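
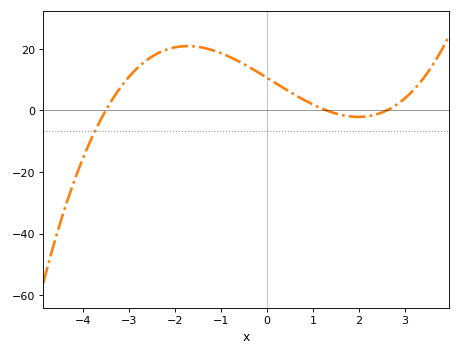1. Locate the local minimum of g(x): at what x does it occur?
2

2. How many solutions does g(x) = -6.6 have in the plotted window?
1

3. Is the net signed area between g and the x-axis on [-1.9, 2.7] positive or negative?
positive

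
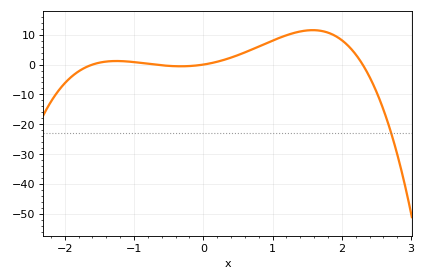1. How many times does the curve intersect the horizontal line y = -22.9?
1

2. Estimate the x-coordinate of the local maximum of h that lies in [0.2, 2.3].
1.58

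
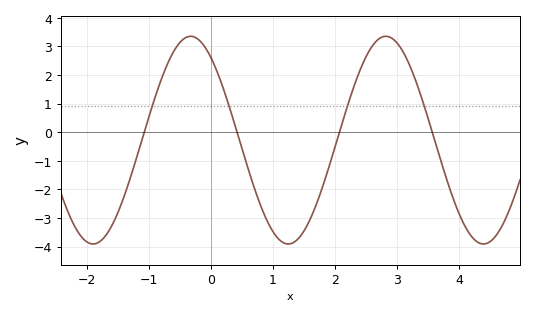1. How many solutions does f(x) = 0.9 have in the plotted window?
4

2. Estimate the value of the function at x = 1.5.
-3.45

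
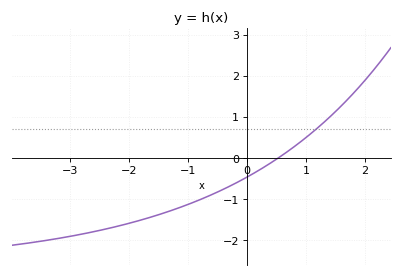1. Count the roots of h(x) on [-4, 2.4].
1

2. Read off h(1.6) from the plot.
1.27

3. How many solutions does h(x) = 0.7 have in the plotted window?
1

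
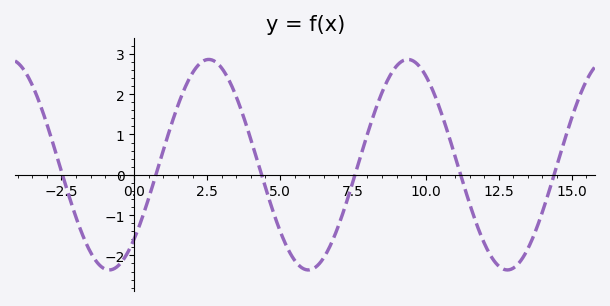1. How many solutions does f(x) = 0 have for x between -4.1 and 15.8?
6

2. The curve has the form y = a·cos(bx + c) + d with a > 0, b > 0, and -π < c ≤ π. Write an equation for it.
y = 2.61cos(0.92x - 2.35) + 0.25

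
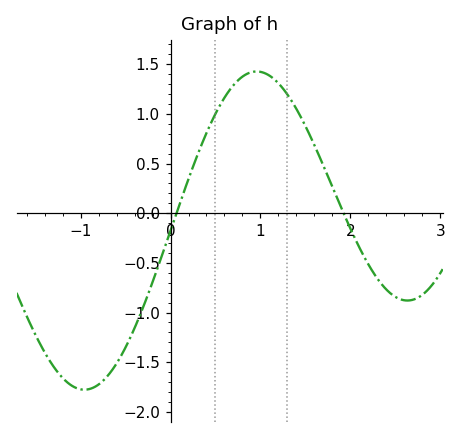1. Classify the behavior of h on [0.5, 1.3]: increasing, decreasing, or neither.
neither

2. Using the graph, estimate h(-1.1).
-1.73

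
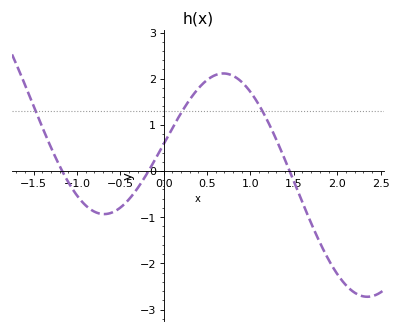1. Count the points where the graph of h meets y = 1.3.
3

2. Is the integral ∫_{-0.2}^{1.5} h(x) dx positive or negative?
positive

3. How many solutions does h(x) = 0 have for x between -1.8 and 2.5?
3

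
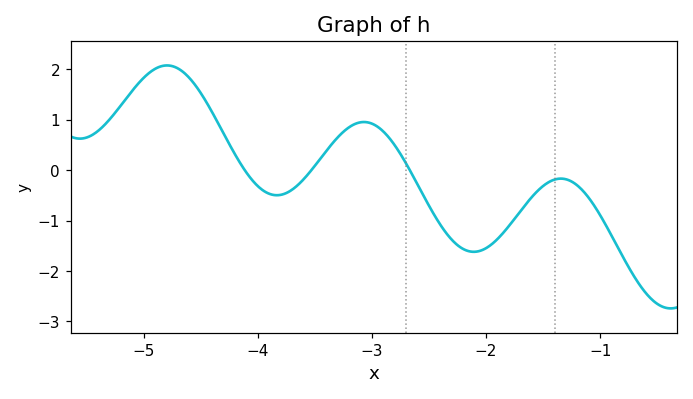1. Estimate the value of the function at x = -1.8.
-1.1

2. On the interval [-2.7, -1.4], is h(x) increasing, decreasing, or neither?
neither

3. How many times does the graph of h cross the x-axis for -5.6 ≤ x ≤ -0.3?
3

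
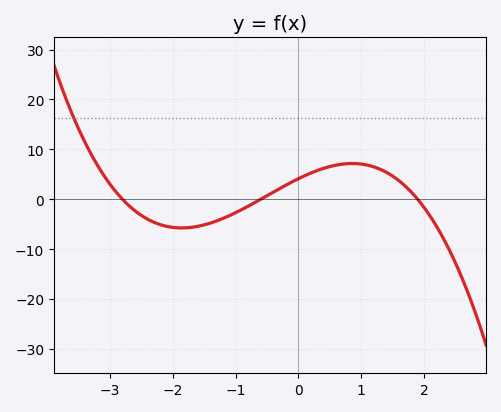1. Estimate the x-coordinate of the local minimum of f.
-1.86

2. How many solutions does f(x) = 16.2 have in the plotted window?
1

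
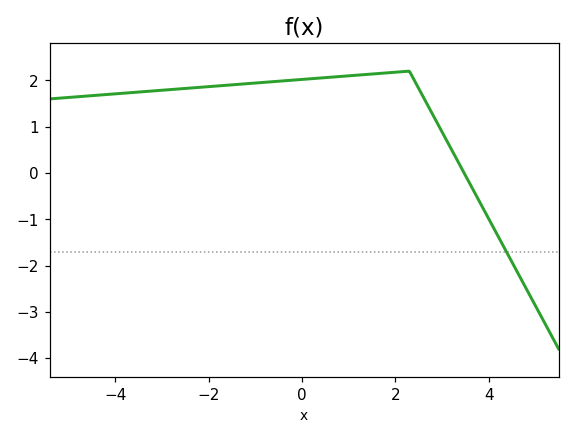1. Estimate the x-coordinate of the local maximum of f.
2.2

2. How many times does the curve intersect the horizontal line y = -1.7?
1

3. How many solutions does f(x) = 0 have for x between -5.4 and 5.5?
1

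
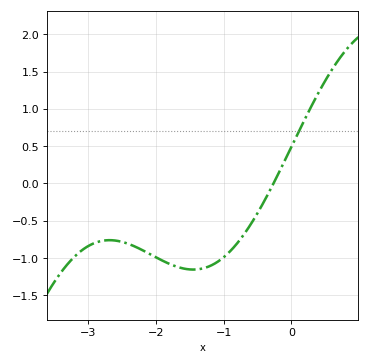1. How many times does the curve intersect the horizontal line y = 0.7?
1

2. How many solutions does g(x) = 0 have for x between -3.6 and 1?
1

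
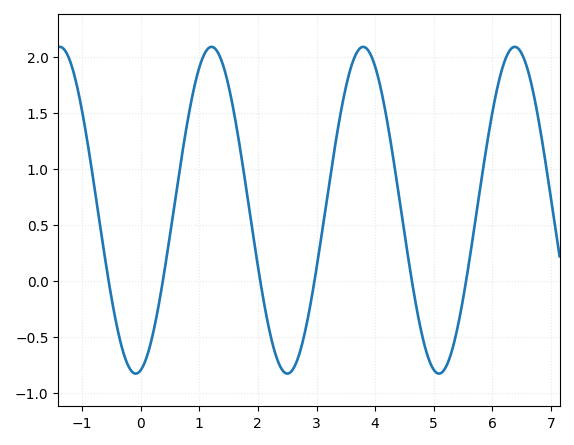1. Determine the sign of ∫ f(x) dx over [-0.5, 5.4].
positive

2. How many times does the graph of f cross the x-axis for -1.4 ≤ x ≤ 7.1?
6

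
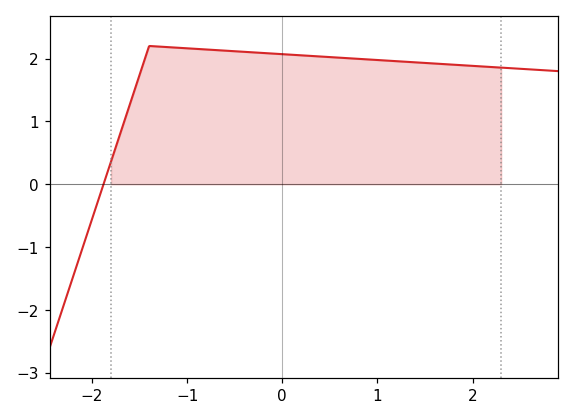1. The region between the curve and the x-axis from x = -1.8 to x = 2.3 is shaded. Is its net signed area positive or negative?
positive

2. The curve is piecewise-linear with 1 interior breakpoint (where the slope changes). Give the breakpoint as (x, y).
(-1.4, 2.2)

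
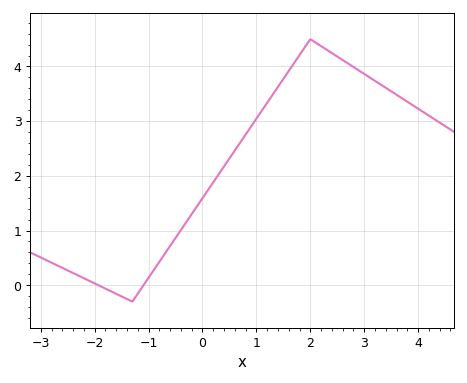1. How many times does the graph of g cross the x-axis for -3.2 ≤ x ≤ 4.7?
2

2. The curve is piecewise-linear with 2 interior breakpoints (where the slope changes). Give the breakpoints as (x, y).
(-1.3, -0.3); (2, 4.5)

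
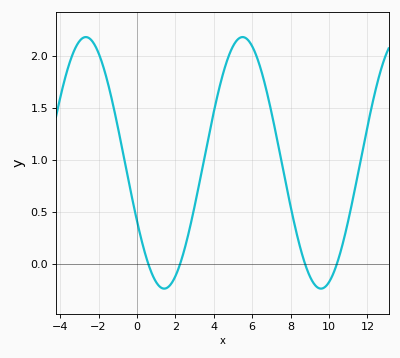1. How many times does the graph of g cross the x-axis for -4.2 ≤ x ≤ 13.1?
4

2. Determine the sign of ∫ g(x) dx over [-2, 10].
positive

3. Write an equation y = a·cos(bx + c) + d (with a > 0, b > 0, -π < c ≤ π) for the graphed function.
y = 1.21cos(0.77x + 2) + 0.97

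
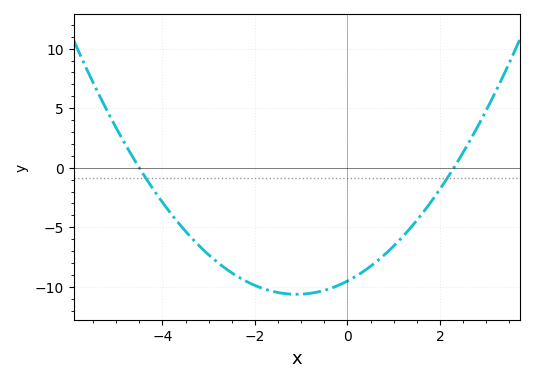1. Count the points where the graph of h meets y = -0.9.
2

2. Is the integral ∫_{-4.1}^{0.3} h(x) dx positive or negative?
negative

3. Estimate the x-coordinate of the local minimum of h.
-1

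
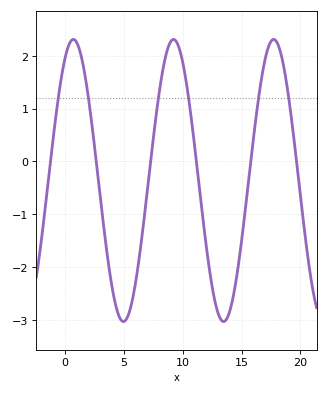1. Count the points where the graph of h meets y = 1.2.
6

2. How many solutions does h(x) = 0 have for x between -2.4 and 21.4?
6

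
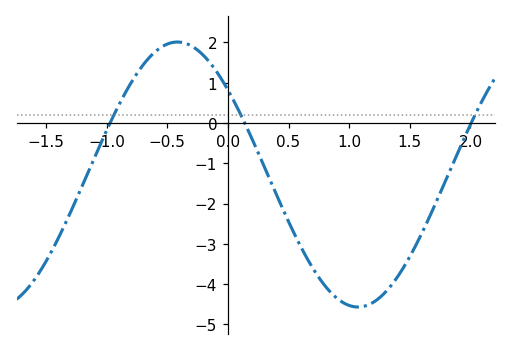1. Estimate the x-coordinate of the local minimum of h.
1.1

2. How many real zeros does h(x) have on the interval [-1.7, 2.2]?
3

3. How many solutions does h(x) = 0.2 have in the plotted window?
3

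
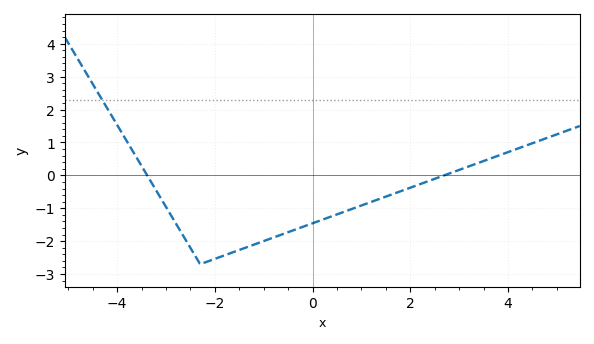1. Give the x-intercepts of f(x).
-3.38, 2.7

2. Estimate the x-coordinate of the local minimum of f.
-2.3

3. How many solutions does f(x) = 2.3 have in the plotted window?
1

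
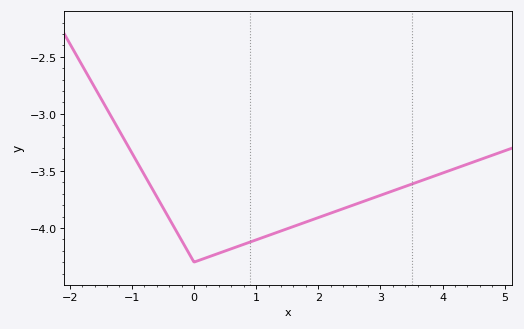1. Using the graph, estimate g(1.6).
-3.99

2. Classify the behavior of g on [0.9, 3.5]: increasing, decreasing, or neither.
increasing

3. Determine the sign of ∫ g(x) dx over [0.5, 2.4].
negative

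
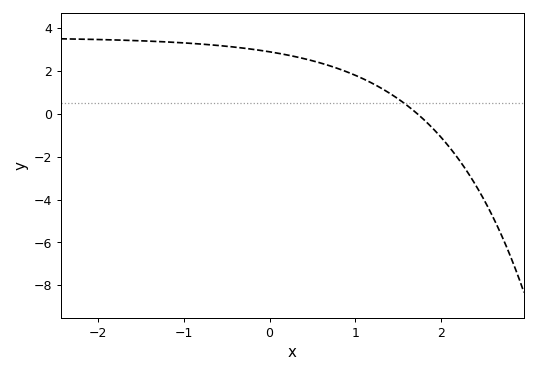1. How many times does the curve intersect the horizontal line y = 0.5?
1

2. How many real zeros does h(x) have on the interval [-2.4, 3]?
1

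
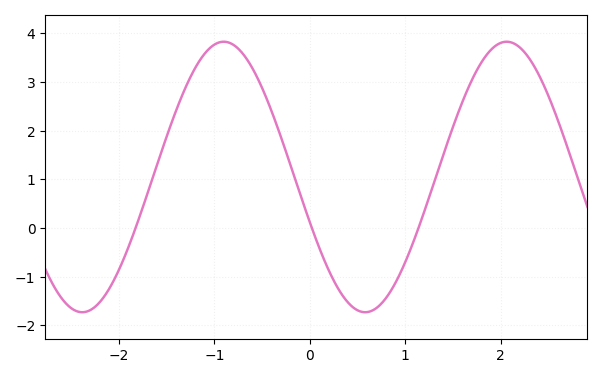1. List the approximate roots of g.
-1.83, 0.022, 1.14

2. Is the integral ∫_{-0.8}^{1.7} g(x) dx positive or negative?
positive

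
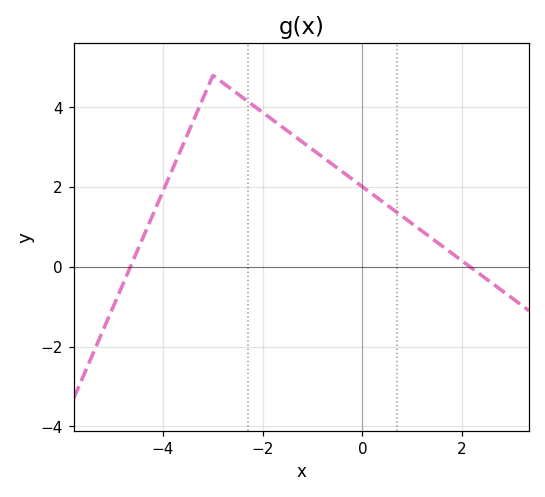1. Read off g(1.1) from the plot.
1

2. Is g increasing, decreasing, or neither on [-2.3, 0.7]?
decreasing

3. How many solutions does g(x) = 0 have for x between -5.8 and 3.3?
2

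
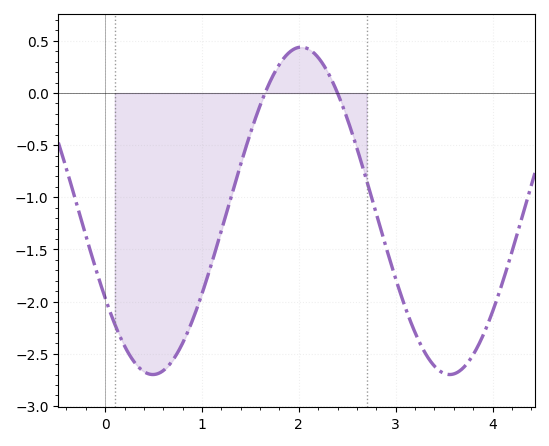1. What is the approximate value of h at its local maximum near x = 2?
0.44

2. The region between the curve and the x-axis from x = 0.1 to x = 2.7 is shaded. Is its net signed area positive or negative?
negative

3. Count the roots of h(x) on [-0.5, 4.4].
2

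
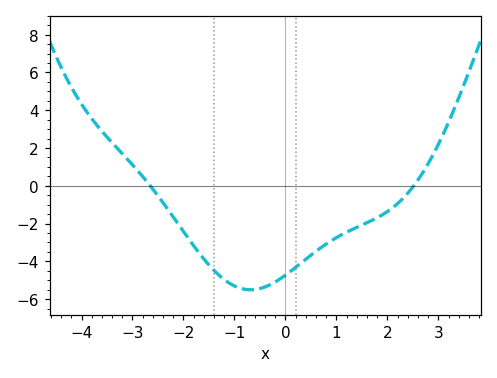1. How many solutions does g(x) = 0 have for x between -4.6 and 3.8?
2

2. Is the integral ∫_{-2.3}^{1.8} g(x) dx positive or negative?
negative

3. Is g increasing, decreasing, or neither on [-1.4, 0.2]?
neither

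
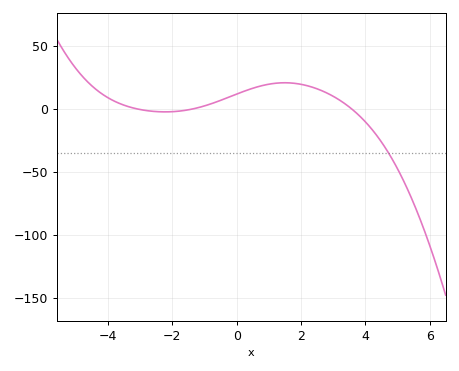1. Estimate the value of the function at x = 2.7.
15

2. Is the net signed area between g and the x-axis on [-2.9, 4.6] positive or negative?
positive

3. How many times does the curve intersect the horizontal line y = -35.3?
1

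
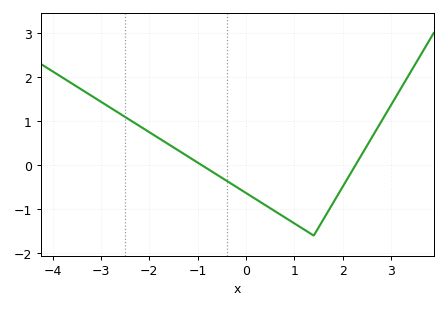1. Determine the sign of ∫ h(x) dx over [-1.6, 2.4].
negative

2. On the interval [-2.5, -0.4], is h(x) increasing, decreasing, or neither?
decreasing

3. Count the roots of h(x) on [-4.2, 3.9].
2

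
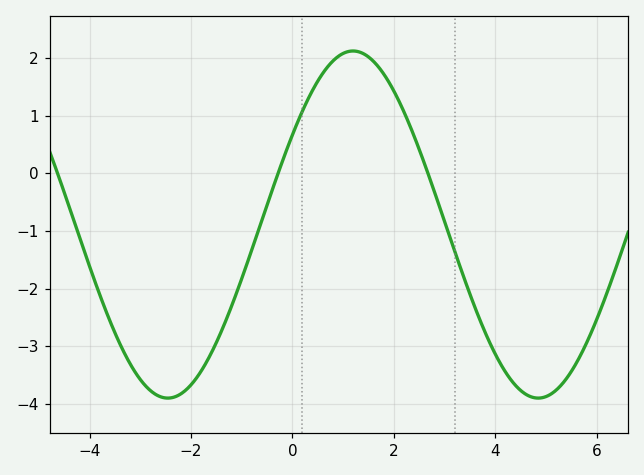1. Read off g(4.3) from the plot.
-3.6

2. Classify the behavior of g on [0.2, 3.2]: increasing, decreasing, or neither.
neither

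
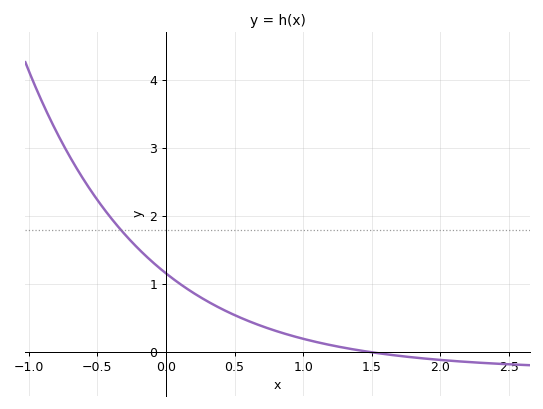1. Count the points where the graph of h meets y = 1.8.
1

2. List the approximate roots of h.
1.5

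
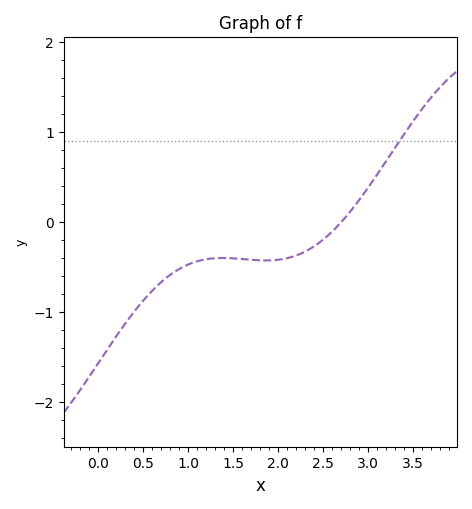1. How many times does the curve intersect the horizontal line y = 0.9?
1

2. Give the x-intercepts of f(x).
2.7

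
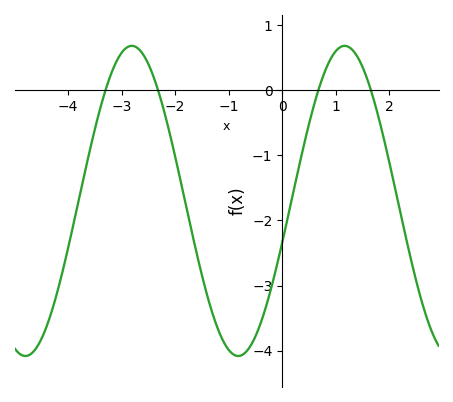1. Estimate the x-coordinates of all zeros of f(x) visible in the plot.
-3.4, -2.4, 0.6, 1.6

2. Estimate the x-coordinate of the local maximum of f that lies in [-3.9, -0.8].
-2.8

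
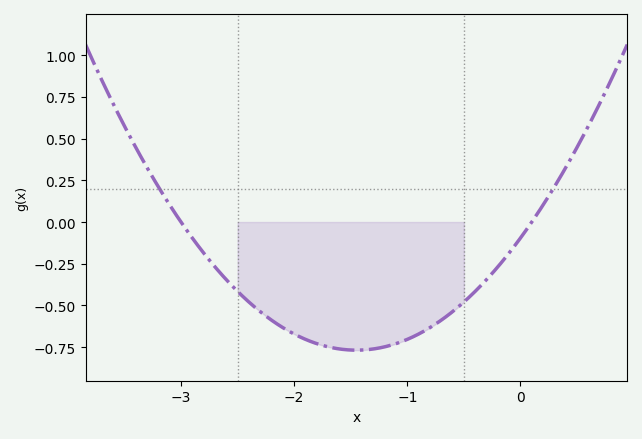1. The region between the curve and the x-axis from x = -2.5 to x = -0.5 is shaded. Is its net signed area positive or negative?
negative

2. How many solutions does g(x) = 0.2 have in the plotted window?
2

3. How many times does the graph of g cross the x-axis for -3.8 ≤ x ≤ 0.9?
2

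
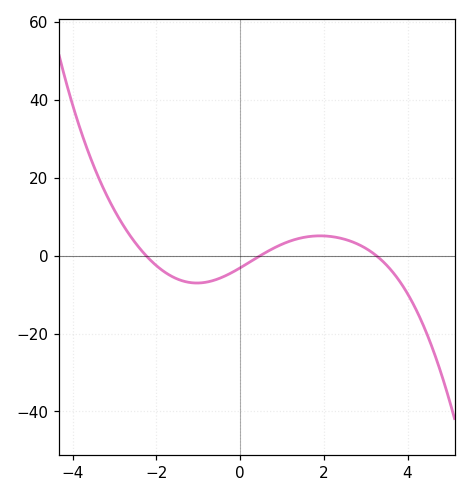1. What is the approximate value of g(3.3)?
-0.393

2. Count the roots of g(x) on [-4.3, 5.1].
3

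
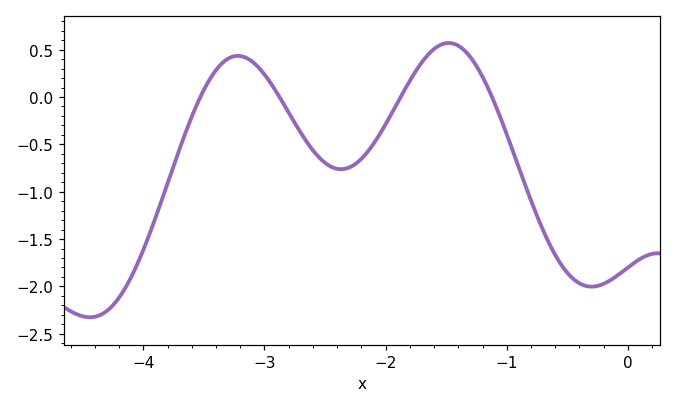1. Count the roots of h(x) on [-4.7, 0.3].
4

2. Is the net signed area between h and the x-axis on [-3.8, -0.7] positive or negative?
negative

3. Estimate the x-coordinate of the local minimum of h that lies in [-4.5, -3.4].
-4.4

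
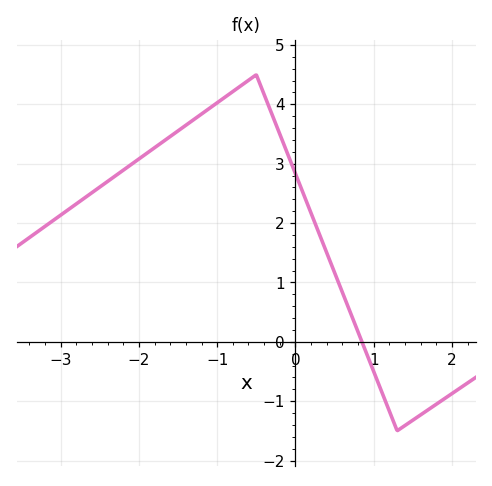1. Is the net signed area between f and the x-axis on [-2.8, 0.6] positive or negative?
positive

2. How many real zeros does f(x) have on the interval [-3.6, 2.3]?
1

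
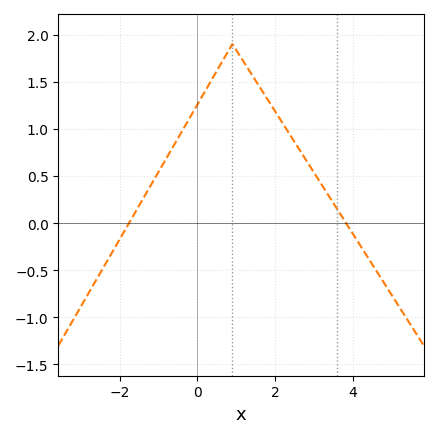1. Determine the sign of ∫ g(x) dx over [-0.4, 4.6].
positive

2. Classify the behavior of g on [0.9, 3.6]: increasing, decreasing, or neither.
decreasing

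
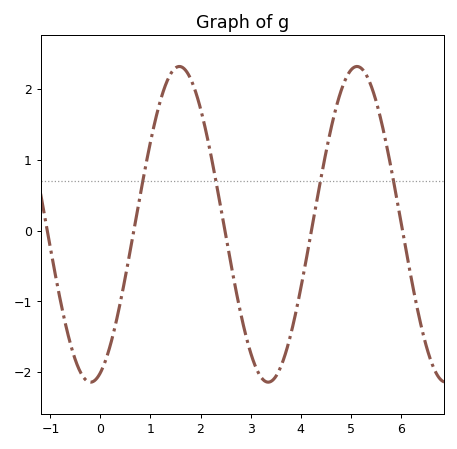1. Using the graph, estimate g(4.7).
1.71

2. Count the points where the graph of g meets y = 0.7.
4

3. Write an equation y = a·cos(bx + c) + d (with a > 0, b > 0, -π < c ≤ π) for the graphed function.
y = 2.23cos(1.77x - 2.79) + 0.09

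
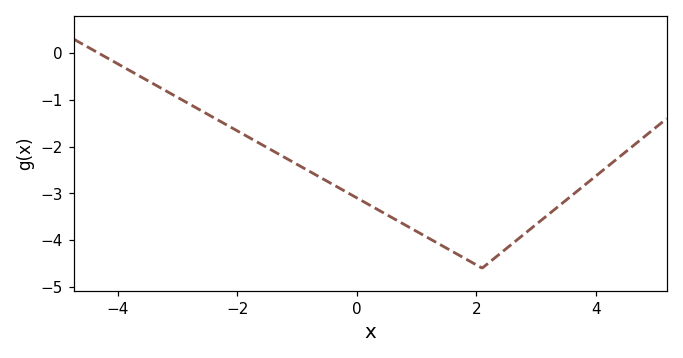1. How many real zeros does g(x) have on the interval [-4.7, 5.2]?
1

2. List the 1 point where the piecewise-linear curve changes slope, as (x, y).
(2.1, -4.6)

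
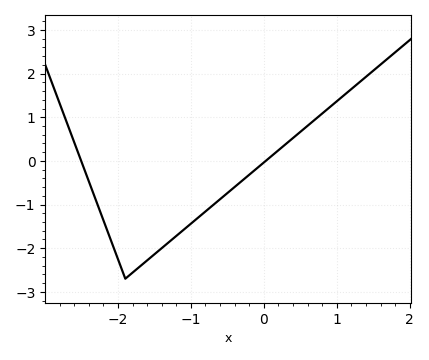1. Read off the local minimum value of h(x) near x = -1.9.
-2.7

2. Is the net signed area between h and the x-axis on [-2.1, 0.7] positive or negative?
negative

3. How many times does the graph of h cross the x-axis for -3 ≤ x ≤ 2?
2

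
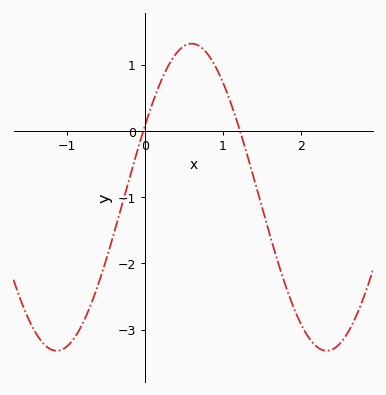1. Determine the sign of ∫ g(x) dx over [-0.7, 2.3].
negative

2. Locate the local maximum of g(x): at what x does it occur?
0.6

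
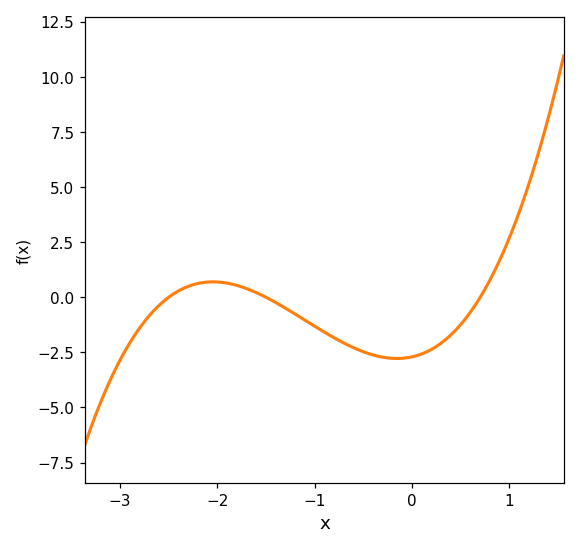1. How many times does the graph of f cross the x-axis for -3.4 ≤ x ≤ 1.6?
3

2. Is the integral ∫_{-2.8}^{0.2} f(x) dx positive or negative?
negative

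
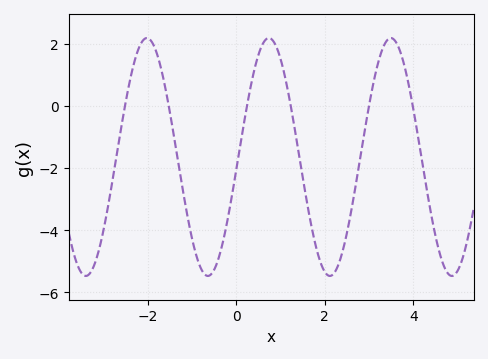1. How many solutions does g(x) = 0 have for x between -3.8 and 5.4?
6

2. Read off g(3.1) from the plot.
0.8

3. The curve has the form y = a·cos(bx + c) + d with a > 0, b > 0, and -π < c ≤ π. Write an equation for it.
y = 3.83cos(2.3x - 1.7) - 1.64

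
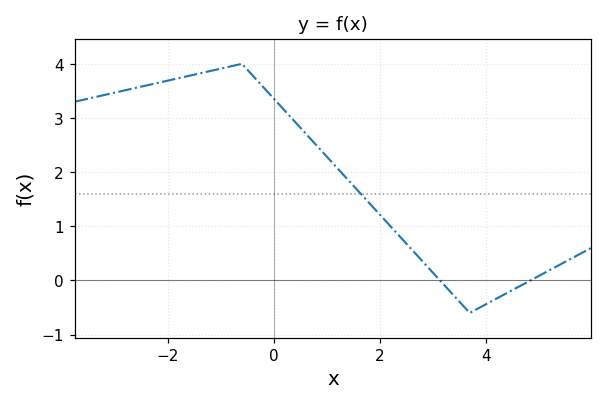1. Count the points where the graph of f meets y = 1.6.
1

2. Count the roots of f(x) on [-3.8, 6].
2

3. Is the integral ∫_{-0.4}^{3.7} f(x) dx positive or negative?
positive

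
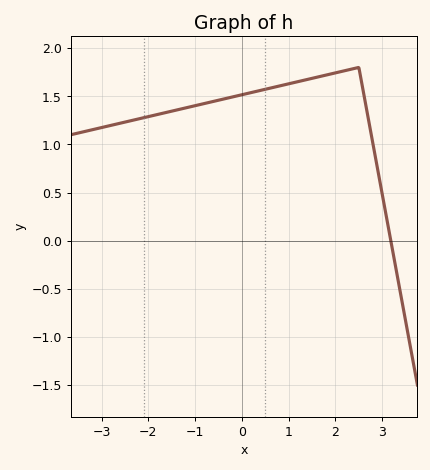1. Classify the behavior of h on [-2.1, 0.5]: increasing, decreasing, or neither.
increasing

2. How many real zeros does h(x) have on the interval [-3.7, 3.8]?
1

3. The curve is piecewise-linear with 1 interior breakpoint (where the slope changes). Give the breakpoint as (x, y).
(2.5, 1.8)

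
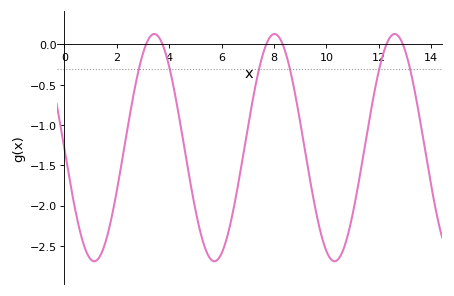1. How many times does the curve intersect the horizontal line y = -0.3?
6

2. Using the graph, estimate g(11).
-2.1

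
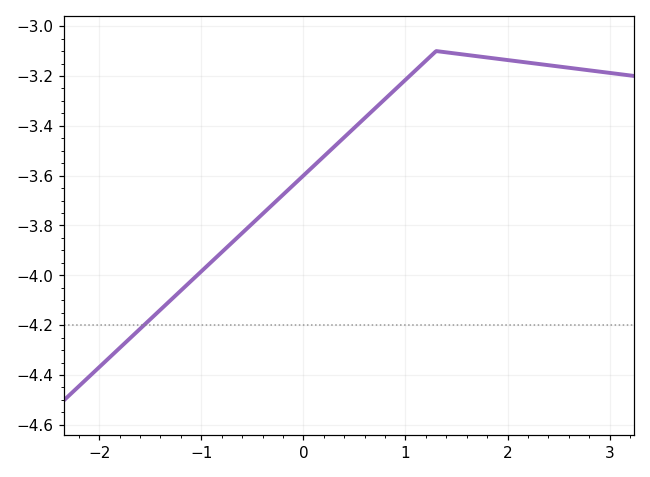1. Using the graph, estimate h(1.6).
-3.12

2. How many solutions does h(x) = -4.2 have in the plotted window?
1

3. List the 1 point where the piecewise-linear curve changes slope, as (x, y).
(1.3, -3.1)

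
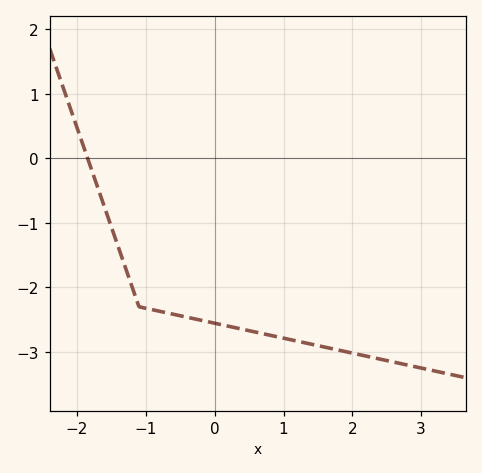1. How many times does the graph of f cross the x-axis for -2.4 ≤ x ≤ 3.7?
1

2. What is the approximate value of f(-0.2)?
-2.5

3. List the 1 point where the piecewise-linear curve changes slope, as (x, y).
(-1.1, -2.3)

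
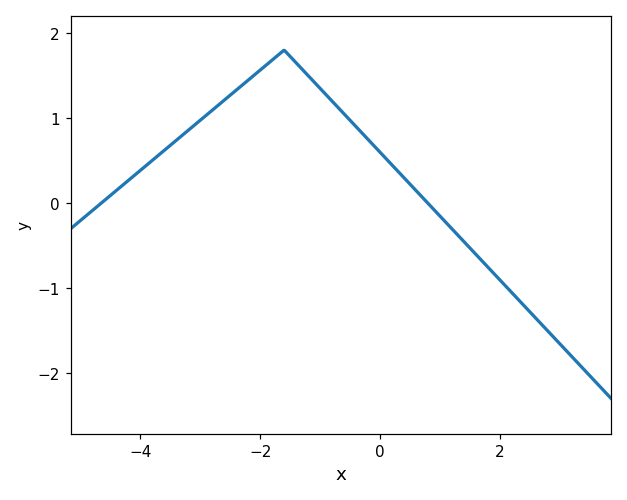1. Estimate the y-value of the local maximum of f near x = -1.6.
1.8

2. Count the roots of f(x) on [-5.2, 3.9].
2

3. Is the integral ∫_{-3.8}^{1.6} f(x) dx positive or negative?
positive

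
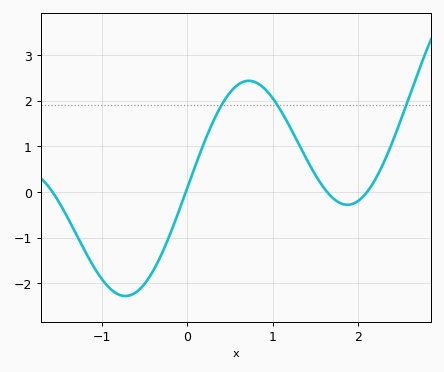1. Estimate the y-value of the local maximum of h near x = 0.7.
2.4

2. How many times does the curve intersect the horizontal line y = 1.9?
3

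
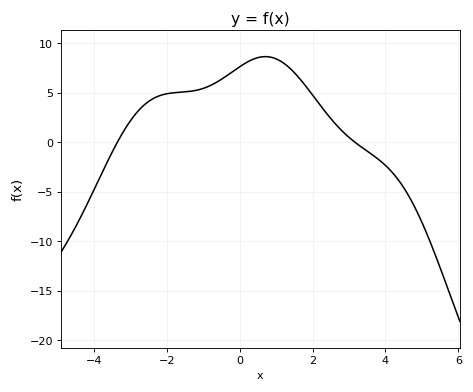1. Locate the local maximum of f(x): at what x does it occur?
0.706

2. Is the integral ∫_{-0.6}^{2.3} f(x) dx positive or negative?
positive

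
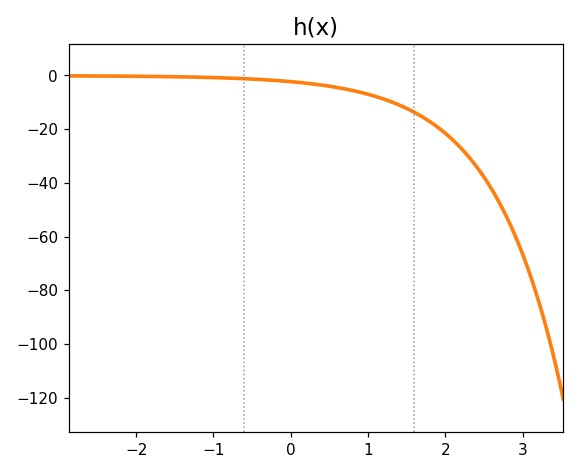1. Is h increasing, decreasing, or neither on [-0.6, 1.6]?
decreasing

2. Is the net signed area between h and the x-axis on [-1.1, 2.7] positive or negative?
negative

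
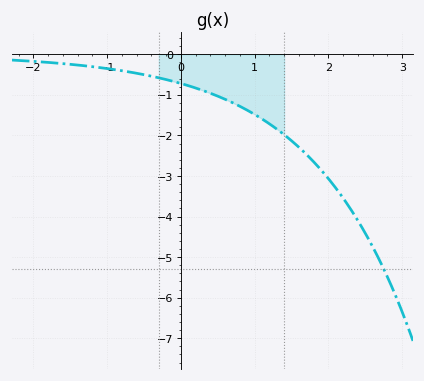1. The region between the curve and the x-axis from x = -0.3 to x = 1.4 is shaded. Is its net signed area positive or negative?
negative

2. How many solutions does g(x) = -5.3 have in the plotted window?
1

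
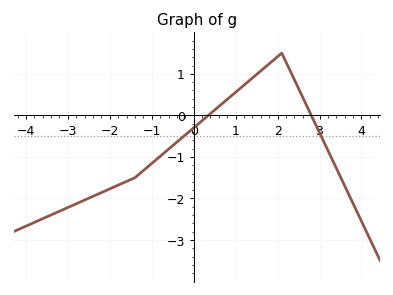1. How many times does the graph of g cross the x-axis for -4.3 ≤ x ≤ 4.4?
2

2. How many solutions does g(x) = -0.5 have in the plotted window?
2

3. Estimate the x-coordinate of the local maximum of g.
2.1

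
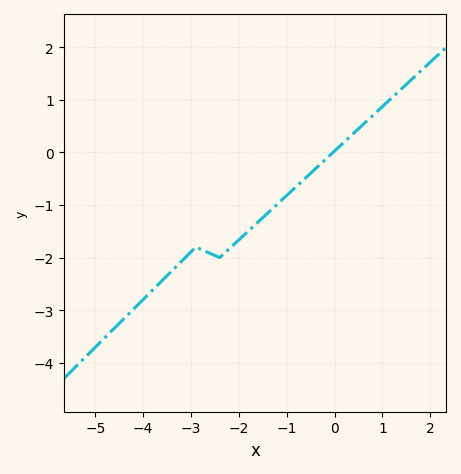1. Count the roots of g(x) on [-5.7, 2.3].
1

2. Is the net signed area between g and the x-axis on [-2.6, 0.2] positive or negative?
negative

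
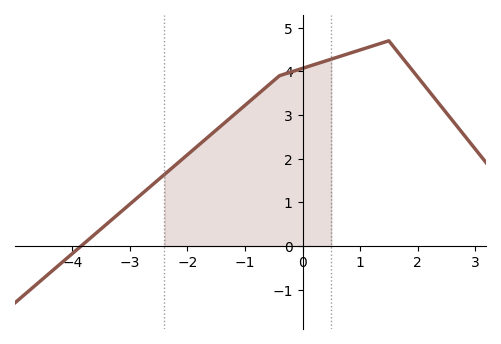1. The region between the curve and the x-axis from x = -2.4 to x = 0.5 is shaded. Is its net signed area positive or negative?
positive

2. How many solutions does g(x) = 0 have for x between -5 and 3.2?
1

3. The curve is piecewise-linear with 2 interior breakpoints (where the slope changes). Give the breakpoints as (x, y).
(-0.4, 3.9); (1.5, 4.7)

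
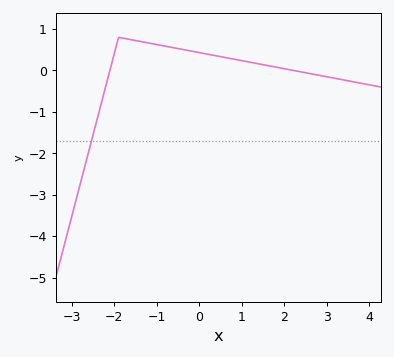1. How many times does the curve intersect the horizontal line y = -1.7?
1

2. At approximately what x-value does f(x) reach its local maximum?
-1.9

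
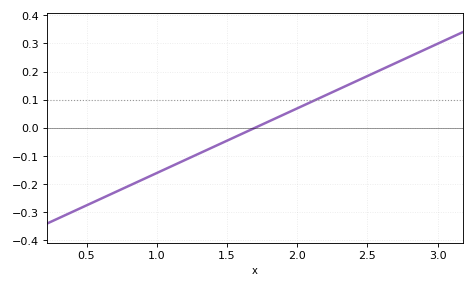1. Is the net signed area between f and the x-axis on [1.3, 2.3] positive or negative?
positive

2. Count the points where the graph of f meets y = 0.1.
1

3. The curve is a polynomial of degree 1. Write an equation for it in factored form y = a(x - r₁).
y = 0.23(x - 1.7)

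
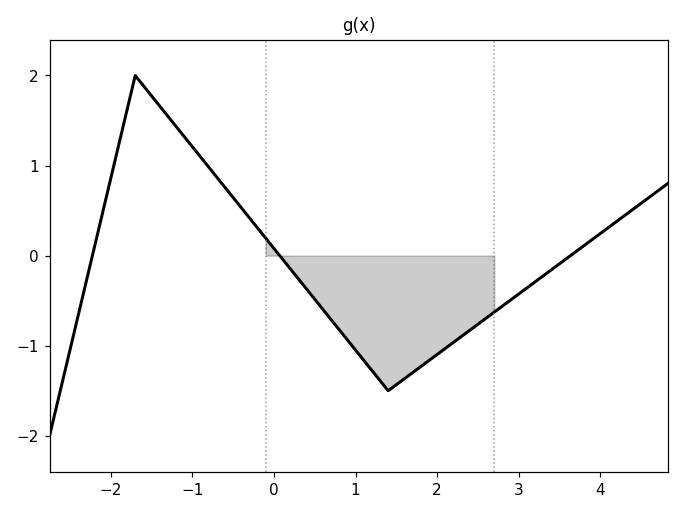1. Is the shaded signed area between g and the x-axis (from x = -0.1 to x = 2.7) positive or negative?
negative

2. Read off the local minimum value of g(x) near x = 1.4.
-1.5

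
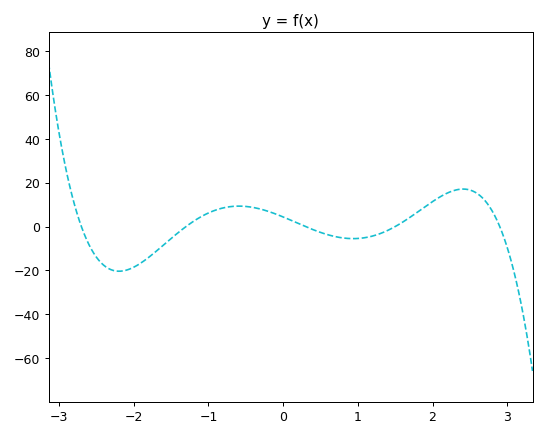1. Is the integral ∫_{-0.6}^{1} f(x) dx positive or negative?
positive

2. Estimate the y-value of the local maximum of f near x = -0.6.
9.34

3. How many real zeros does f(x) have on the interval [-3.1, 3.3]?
5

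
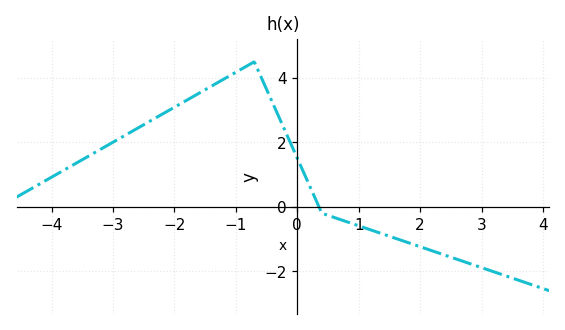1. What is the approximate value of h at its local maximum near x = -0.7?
4.5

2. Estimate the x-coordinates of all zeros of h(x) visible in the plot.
0.353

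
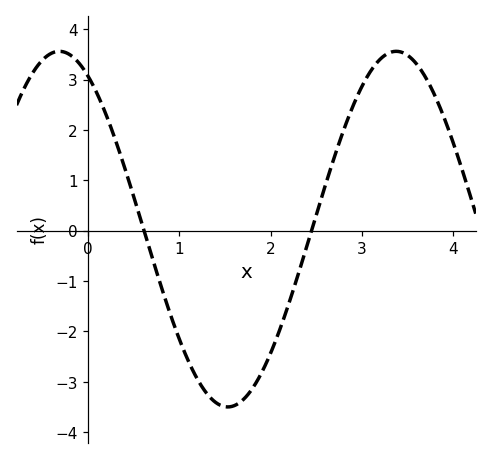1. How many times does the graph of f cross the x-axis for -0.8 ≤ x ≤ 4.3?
2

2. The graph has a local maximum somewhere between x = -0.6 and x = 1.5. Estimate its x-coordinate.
-0.3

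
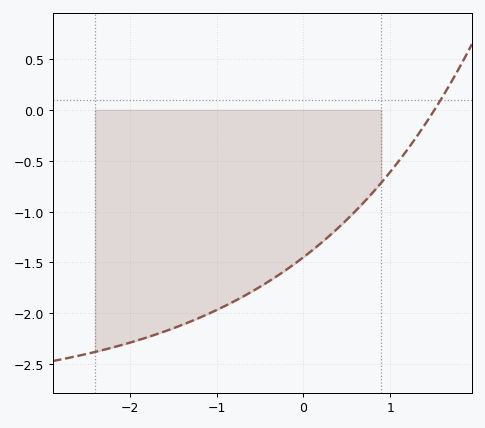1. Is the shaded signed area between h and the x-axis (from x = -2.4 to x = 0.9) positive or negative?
negative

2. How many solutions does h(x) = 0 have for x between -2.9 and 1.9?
1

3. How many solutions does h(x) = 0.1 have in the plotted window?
1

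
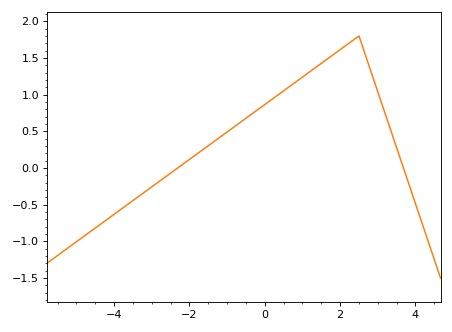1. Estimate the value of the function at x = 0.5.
1.05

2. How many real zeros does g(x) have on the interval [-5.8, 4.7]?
2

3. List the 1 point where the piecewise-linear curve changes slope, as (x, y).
(2.5, 1.8)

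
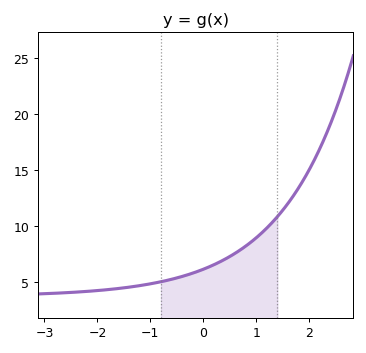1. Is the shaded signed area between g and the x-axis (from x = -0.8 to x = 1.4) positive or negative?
positive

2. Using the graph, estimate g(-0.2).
6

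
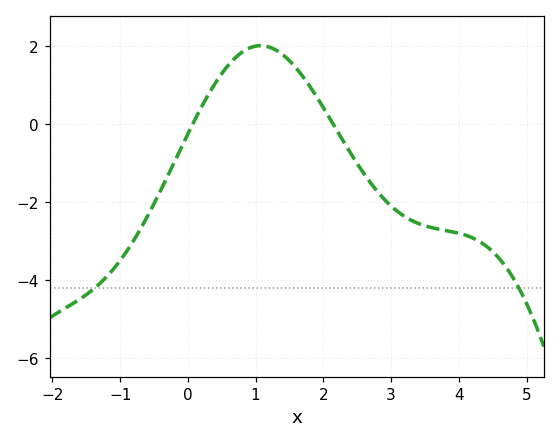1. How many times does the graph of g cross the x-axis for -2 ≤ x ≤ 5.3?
2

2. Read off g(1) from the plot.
2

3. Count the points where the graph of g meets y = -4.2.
2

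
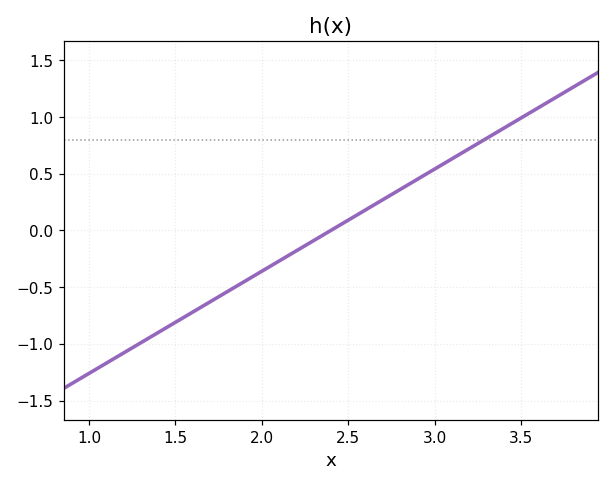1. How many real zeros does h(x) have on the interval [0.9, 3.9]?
1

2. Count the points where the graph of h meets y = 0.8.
1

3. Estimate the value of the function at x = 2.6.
0.18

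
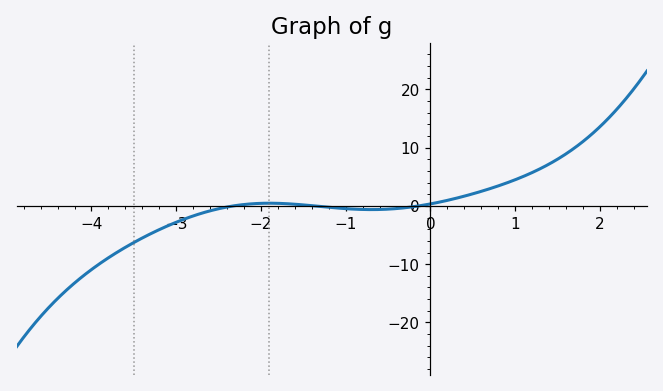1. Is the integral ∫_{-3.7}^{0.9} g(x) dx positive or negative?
negative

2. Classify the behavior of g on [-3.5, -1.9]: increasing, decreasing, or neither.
increasing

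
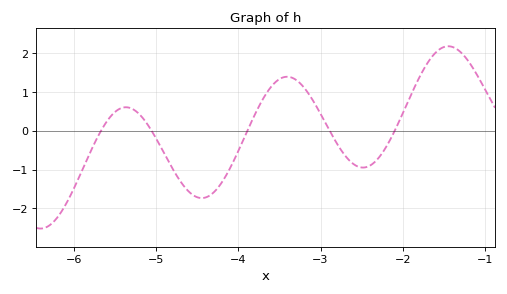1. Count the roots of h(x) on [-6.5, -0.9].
5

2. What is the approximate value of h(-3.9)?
0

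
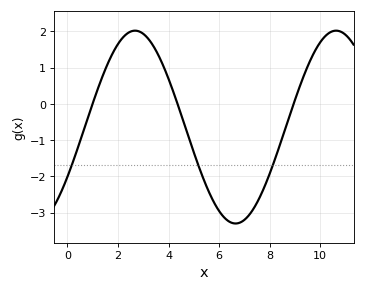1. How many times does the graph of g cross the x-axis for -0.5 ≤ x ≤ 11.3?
3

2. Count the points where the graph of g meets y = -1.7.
3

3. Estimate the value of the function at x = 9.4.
0.865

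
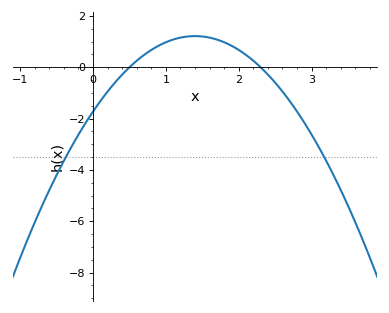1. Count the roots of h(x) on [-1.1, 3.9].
2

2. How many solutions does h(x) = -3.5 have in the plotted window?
2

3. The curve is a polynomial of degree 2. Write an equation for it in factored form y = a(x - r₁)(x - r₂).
y = -1.5(x - 0.5)(x - 2.3)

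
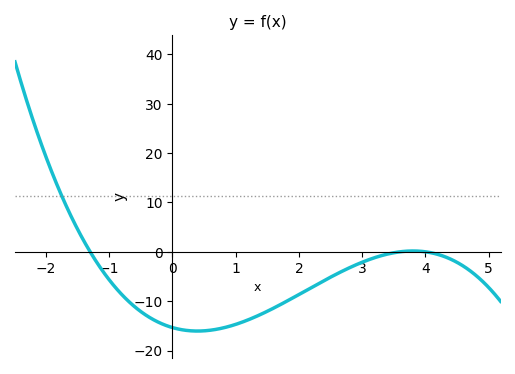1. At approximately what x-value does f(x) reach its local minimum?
0.4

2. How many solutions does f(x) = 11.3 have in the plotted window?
1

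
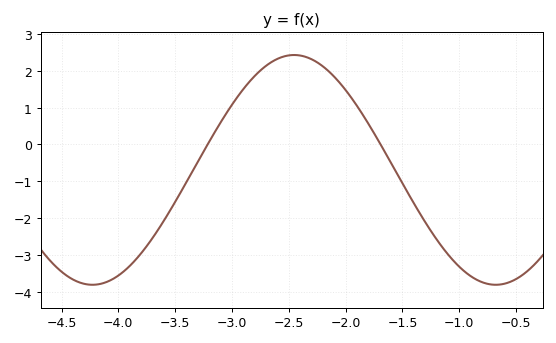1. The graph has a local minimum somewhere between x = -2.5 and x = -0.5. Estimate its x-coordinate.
-0.678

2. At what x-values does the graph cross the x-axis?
-3.21, -1.69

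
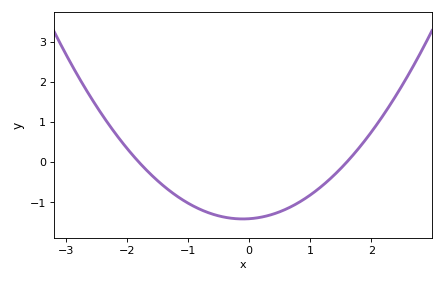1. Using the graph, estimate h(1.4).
-0.314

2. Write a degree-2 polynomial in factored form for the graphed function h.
y = 0.49(x + 1.8)(x - 1.6)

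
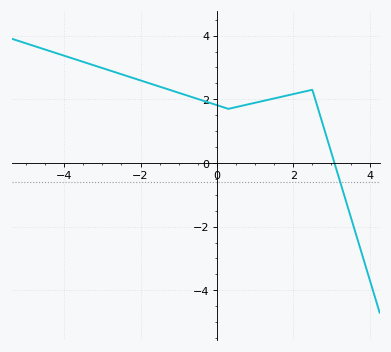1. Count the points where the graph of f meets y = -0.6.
1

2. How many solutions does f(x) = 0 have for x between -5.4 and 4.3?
1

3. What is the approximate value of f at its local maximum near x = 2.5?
2.3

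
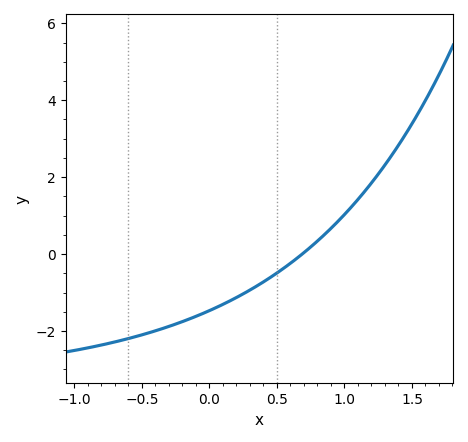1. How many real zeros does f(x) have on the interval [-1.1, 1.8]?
1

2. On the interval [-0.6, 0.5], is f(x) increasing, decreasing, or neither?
increasing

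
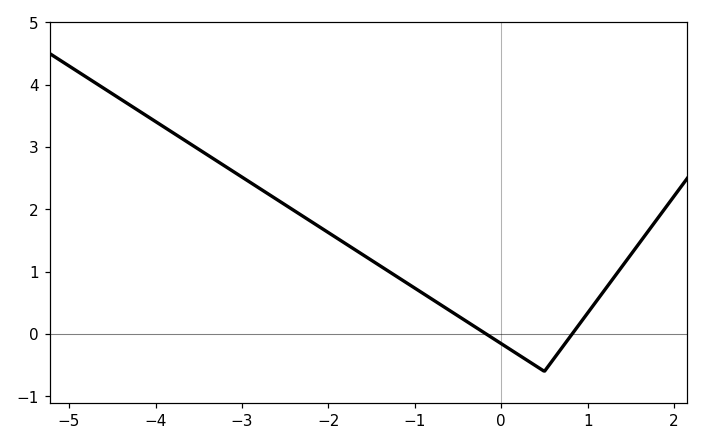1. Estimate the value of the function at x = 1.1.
0.5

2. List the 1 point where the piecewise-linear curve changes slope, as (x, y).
(0.5, -0.6)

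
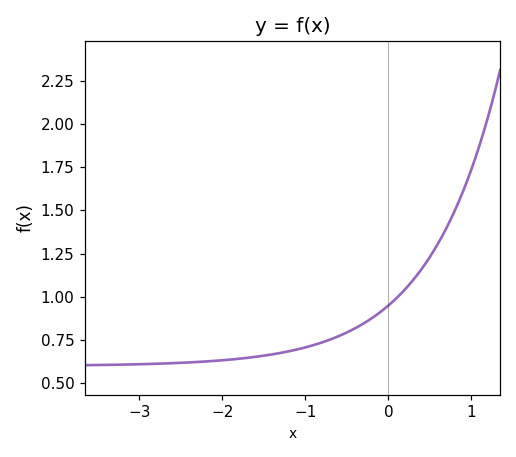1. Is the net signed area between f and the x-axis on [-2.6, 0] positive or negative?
positive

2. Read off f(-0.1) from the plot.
0.911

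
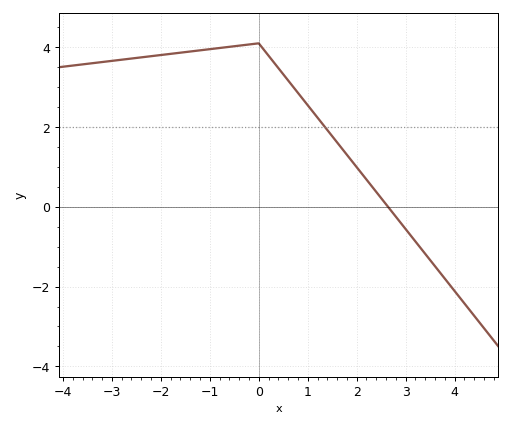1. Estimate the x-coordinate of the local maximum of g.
0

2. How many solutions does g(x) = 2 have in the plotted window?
1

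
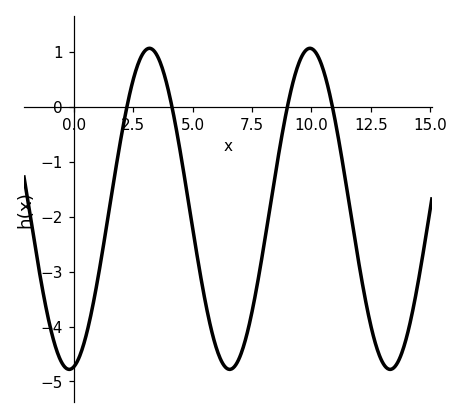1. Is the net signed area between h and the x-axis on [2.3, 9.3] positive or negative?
negative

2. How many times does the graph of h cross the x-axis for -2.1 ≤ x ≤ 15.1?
4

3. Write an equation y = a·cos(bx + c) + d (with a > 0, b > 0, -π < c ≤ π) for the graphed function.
y = 2.92cos(0.93x - 2.96) - 1.86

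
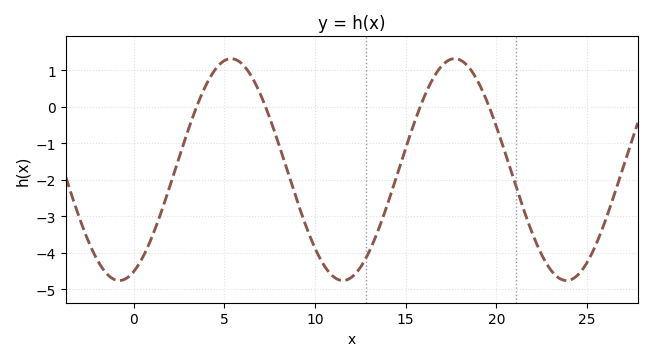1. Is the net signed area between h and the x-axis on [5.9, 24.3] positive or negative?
negative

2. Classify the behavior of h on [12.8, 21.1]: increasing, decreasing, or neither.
neither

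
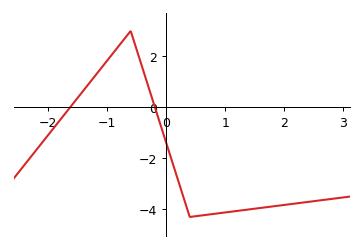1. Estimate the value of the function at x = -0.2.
0.1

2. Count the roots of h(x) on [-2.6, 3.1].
2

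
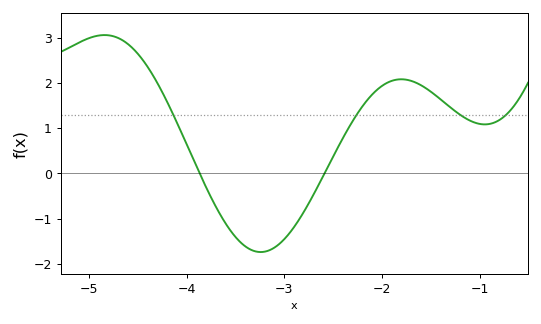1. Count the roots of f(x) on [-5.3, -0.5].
2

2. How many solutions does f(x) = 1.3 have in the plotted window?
4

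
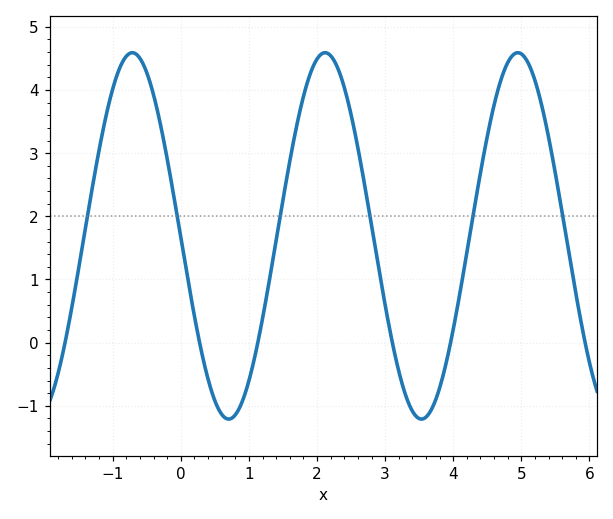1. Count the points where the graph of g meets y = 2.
6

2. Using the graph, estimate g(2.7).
2.5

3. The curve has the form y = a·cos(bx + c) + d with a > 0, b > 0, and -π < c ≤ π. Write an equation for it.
y = 2.9cos(2.2x + 1.6) + 1.69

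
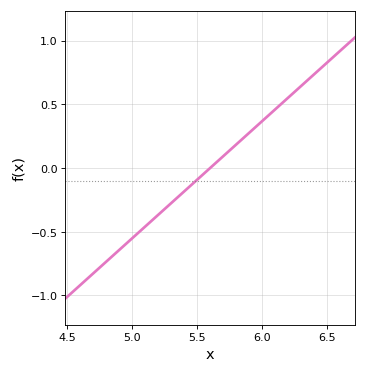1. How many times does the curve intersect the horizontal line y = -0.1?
1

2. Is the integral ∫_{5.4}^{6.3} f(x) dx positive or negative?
positive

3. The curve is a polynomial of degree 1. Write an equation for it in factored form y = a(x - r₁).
y = 0.92(x - 5.6)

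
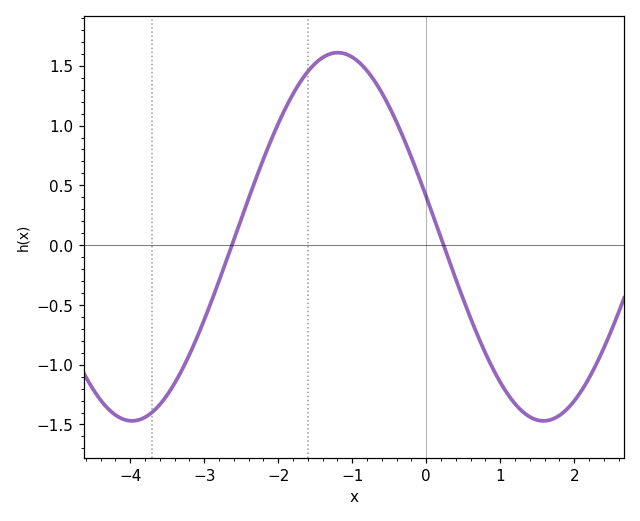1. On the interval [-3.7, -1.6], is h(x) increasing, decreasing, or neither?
increasing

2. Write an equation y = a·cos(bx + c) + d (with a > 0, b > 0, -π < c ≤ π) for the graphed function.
y = 1.54cos(1.1x + 1.4) + 0.07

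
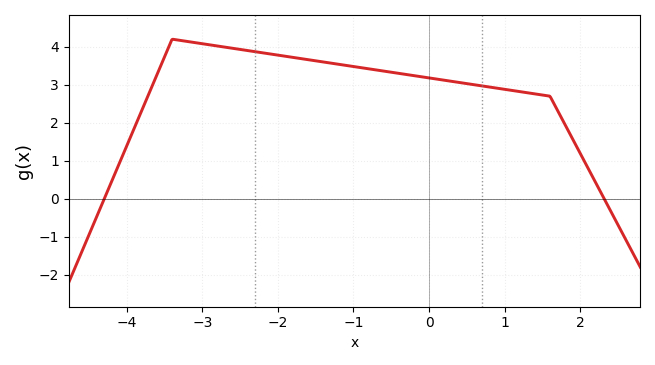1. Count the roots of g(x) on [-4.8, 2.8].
2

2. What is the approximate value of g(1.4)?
2.76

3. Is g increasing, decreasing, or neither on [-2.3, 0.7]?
decreasing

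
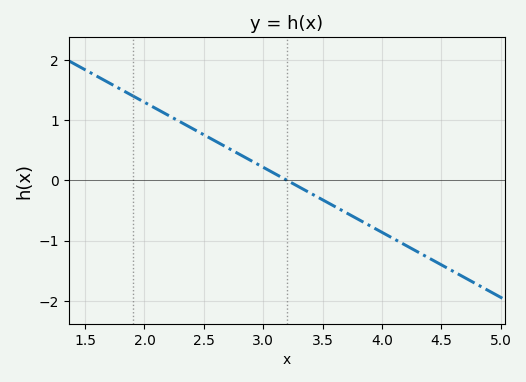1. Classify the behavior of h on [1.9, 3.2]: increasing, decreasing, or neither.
decreasing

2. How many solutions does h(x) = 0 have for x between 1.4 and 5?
1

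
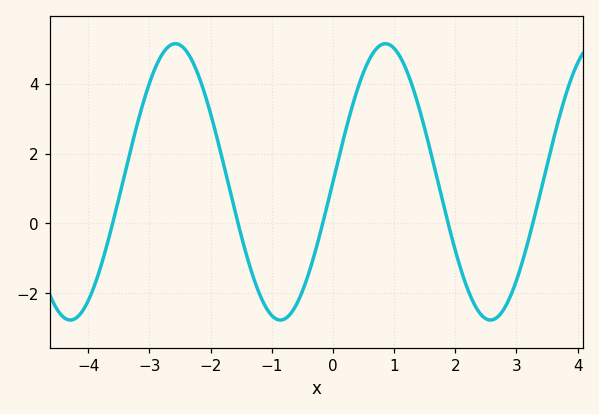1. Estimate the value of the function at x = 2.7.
-2.6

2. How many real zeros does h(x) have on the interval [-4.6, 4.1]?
5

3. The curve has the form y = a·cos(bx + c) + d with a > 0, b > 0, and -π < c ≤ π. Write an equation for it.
y = 3.96cos(1.8x - 1.6) + 1.19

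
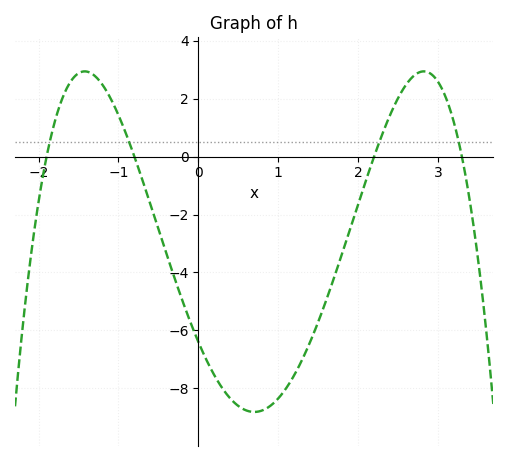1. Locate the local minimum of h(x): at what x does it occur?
0.7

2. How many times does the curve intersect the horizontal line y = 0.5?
4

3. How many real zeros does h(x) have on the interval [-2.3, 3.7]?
4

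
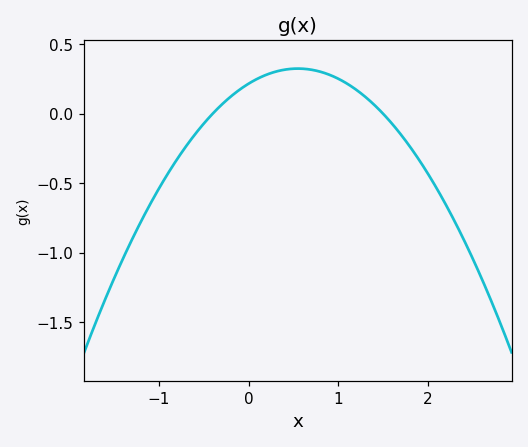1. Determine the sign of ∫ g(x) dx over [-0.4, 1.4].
positive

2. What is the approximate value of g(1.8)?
-0.238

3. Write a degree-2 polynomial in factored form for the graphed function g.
y = -0.36(x + 0.4)(x - 1.5)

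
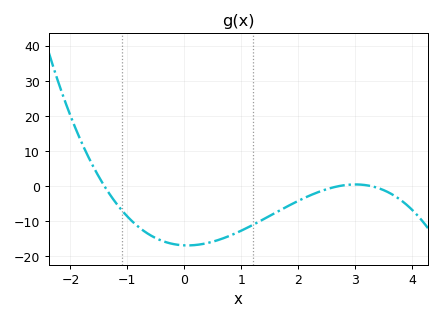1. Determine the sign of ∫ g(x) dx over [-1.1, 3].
negative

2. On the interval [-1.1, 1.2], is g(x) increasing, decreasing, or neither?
neither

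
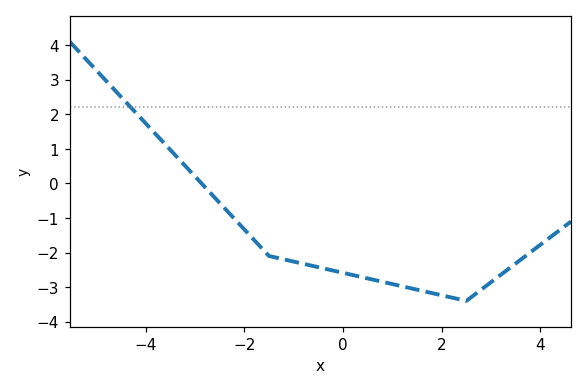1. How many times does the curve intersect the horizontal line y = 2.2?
1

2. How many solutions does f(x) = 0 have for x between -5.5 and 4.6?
1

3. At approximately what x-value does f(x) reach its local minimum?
2.5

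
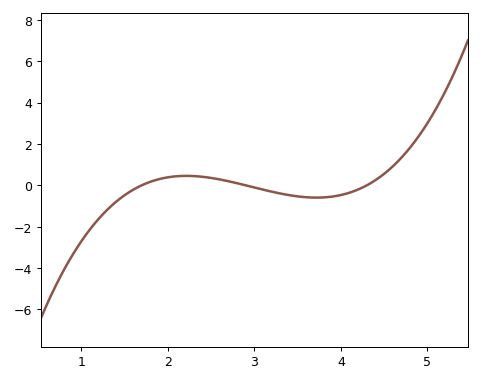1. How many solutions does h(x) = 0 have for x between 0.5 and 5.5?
3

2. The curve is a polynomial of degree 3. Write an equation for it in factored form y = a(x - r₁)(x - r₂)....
y = 0.62(x - 1.7)(x - 2.9)(x - 4.3)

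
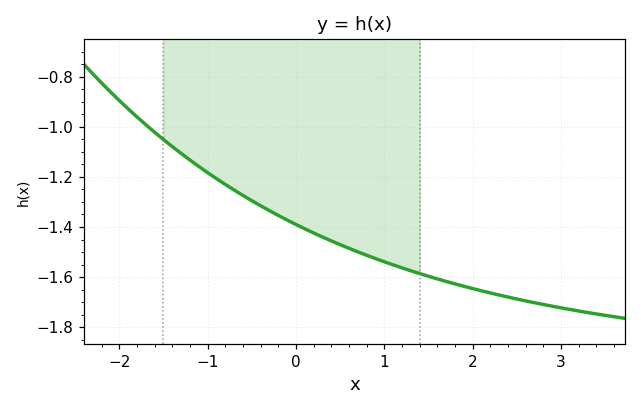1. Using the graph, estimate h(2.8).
-1.7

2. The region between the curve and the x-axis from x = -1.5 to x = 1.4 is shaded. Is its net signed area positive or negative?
negative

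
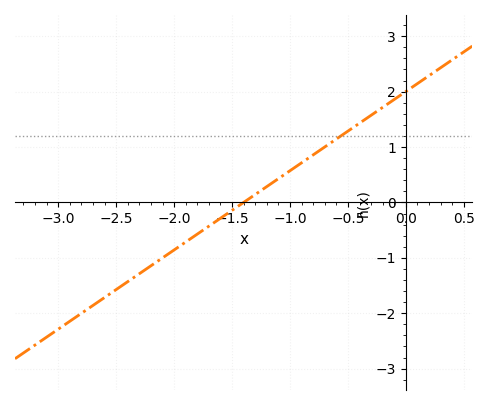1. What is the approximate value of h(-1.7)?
-0.429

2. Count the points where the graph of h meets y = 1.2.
1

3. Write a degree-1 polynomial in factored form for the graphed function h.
y = 1.43(x + 1.4)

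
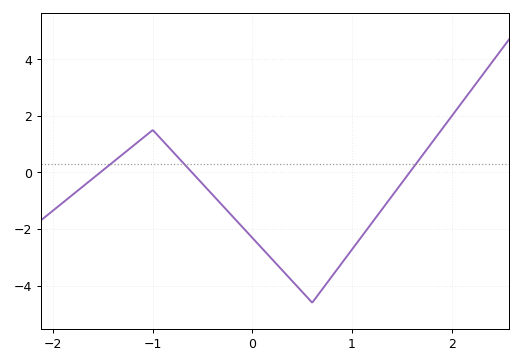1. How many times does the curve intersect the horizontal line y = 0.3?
3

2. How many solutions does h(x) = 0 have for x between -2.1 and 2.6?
3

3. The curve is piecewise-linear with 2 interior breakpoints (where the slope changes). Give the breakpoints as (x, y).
(-1, 1.5); (0.6, -4.6)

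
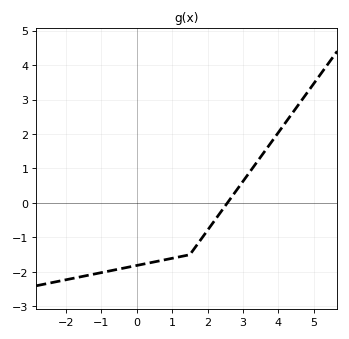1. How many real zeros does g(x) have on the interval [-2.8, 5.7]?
1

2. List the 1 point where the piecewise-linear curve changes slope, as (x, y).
(1.5, -1.5)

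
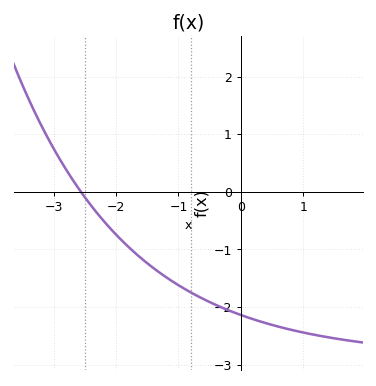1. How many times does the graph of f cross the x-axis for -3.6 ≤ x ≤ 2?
1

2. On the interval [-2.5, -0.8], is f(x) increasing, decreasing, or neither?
decreasing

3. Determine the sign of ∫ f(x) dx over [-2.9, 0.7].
negative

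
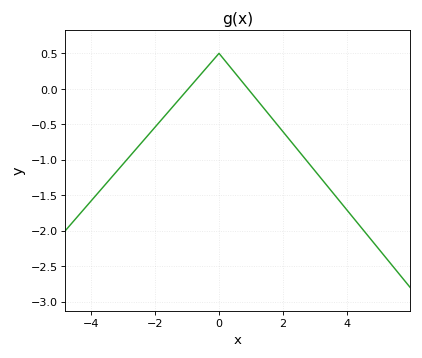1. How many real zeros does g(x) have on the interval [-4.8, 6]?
2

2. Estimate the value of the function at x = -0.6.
0.189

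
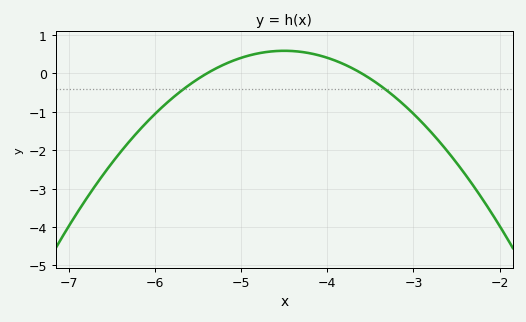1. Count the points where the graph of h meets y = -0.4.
2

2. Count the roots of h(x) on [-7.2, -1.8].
2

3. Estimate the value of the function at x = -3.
-1.05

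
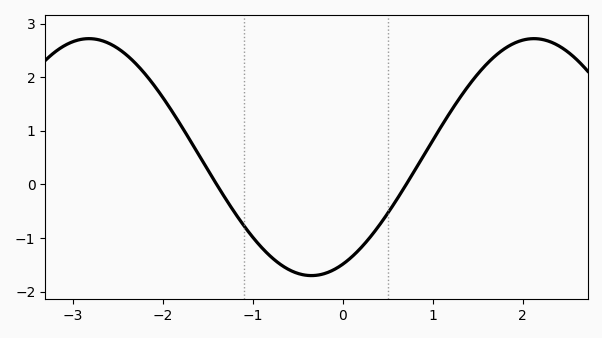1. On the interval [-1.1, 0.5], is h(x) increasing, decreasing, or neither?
neither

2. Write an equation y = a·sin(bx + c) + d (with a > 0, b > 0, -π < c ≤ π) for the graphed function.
y = 2.21sin(1.27x - 1.13) + 0.51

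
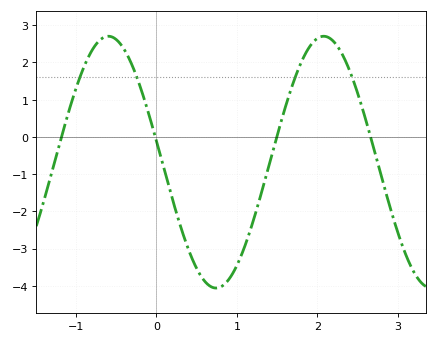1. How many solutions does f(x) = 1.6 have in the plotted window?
4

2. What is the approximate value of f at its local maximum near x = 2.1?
2.7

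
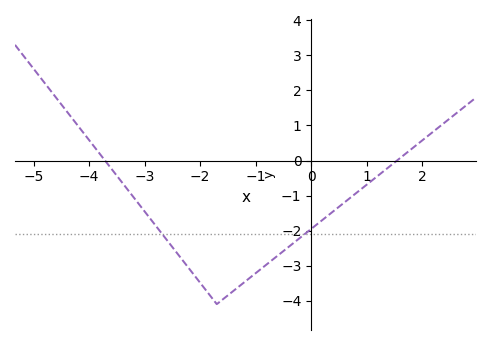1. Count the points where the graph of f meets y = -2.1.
2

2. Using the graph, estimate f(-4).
0.584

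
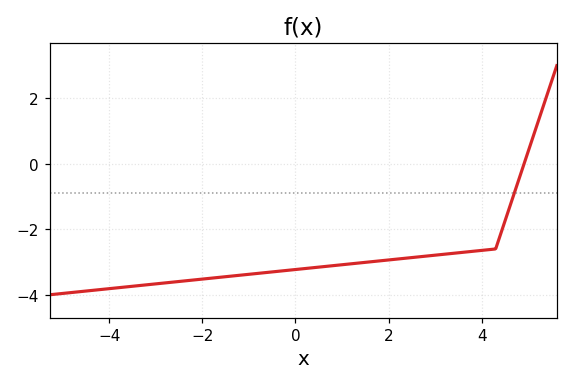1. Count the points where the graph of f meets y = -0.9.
1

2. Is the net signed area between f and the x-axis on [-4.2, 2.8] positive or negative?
negative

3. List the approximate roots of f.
5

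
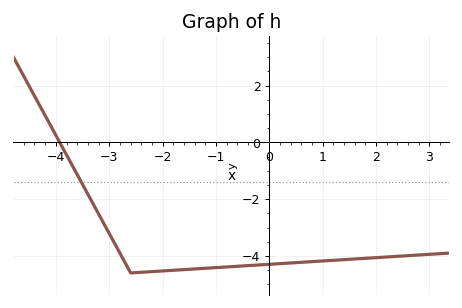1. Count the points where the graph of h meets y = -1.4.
1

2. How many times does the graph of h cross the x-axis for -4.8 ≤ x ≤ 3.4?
1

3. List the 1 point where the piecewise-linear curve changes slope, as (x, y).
(-2.6, -4.6)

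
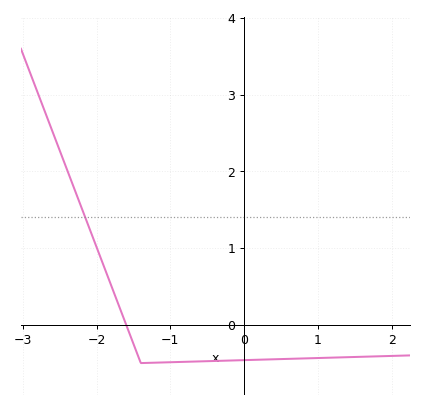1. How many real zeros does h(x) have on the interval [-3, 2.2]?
1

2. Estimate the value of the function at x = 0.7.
-0.442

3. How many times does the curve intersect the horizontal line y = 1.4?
1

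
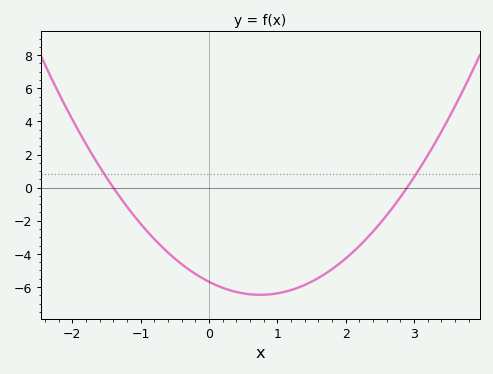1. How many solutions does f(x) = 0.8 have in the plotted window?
2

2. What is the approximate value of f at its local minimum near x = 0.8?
-6.47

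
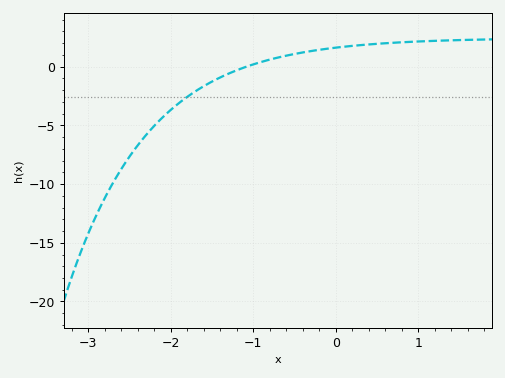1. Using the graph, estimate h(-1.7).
-2.09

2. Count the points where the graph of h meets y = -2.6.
1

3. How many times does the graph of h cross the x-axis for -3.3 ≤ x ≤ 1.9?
1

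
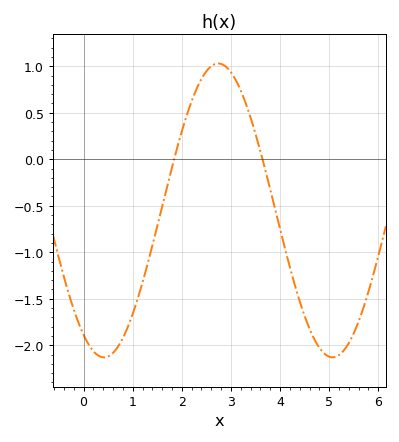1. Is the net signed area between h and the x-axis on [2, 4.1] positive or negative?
positive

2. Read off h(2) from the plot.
0.3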